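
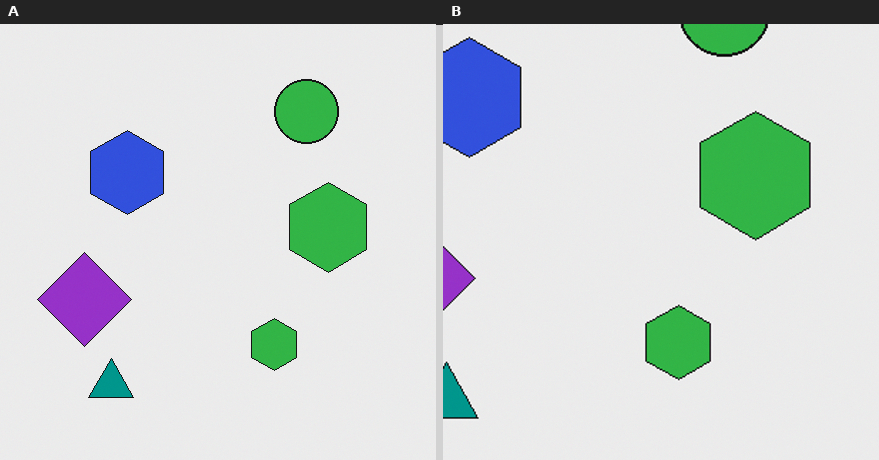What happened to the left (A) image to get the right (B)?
The right (B) image is the left (A) cropped slightly and scaled back up.

The visible shapes are larger and the field of view is narrower; shapes near the original edges may be partly or wholly outside the frame — a crop-and-rescale.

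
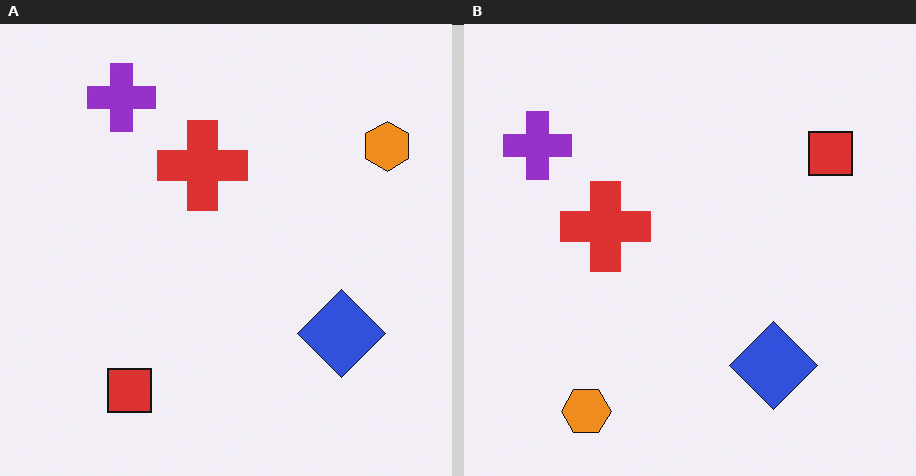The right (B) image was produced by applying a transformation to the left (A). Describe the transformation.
This is the original image transposed (reflected across the top-left ↔ bottom-right diagonal).

Shapes have swapped their row and column positions — what was in the top-right is now in the bottom-left — a diagonal reflection.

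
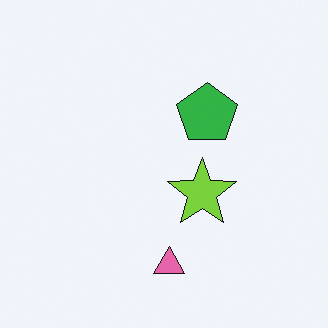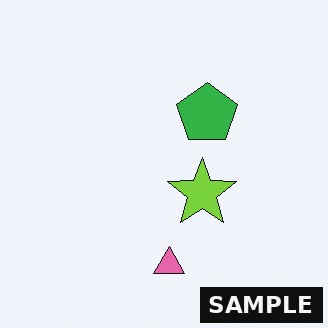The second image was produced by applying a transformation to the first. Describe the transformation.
Watermarked with the text "SAMPLE" in the lower-right corner.

A dark label reading "SAMPLE" appears in the lower-right corner.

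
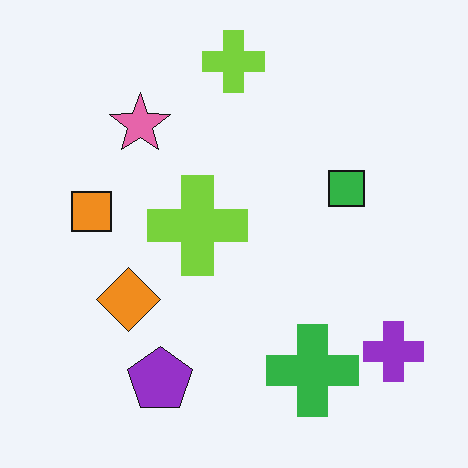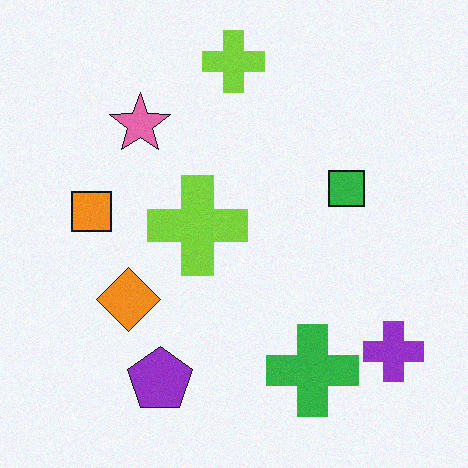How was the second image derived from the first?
The transformation is: degraded with light additive noise.

Random speckle covers the whole image, including the flat background.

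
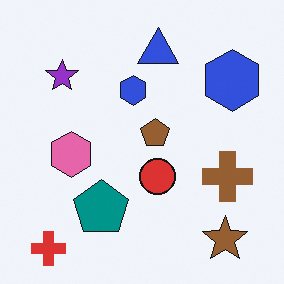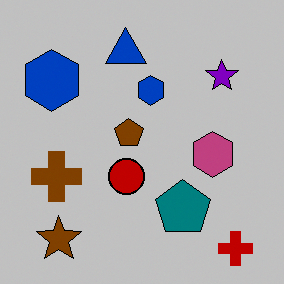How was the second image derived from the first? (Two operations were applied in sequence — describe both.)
This is the original image flipped horizontally (left ↔ right), then aggressively posterized.

The red cross is in the bottom-left of the first image and the bottom-right of the second — shapes on opposite sides of the vertical midline have swapped in a mirror flip. Each flat color has snapped to a coarser quantized level — most visibly, the near-white background has dropped to a flat grey.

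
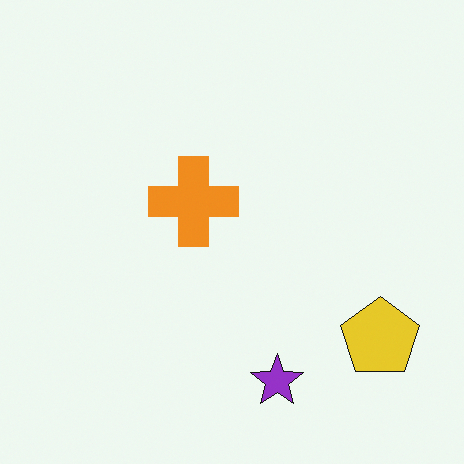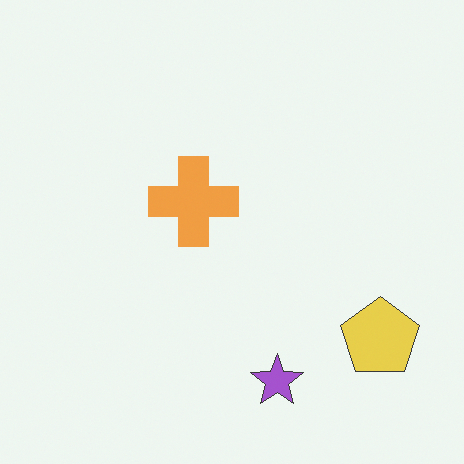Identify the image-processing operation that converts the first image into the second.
It was given slightly reduced contrast.

Tones are pushed toward mid-grey across the whole image — a global contrast change.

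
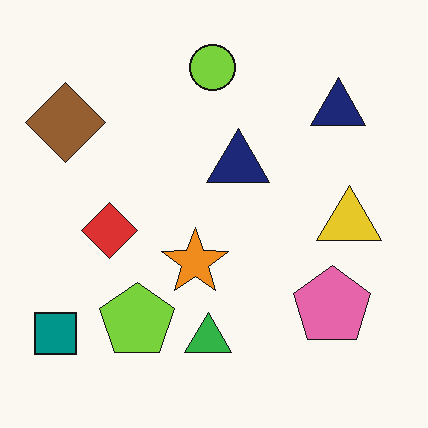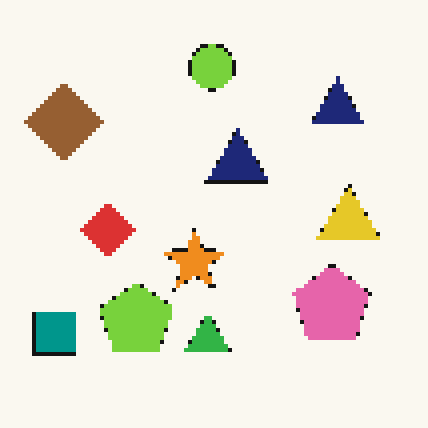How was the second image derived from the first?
The second image is the first mildly pixelated.

Shapes are reduced to large square blocks; fine edges and outlines are lost — a downscale-then-upscale (mosaic) effect.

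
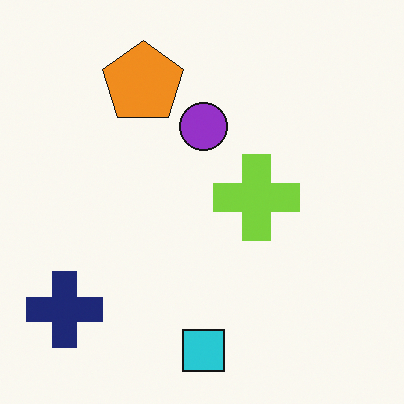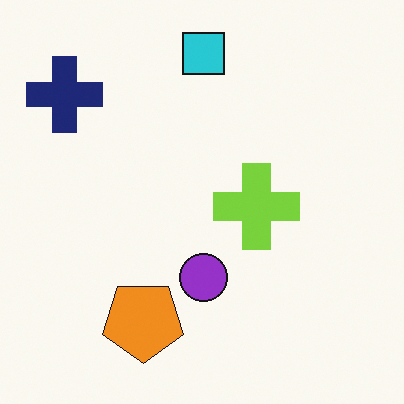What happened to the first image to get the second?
The transformation is: flipped vertically (top ↔ bottom).

The cyan square is in the bottom of the first image and the top of the second — shapes on opposite sides of the horizontal midline have swapped in a mirror flip.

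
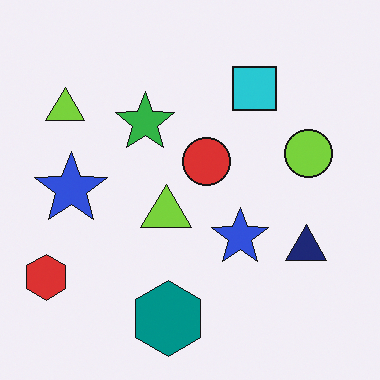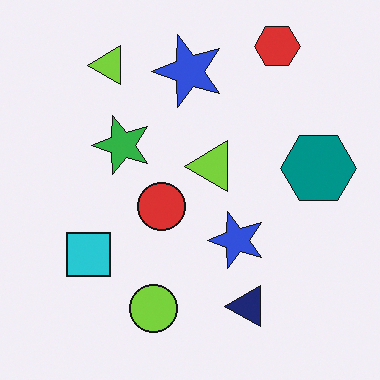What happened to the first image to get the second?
Transposed (reflected across the top-left ↔ bottom-right diagonal).

Shapes have swapped their row and column positions — what was in the top-right is now in the bottom-left — a diagonal reflection.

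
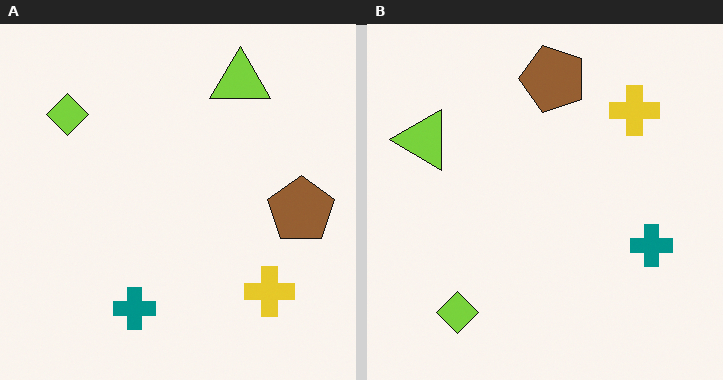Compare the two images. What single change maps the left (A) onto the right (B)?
This is the original image rotated 90° counter-clockwise.

The lime diamond sits in the top-left of the left (A) image and the bottom-left of the right (B) — consistent with a whole-image 90° counter-clockwise rotation.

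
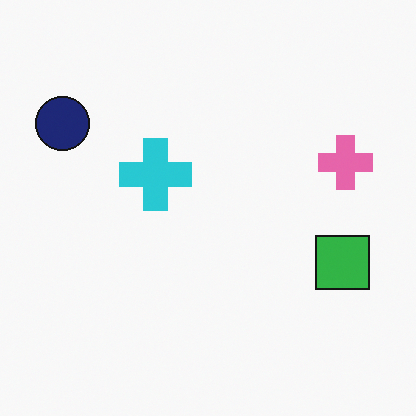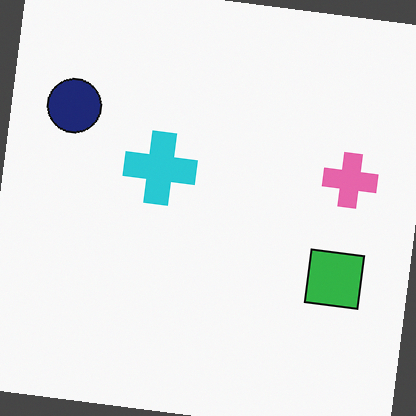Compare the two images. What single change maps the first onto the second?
Rotated clockwise by a small amount.

Every shape is tilted by the same angle and the image corners show triangular fill wedges — a whole-image rotation by a non-right angle.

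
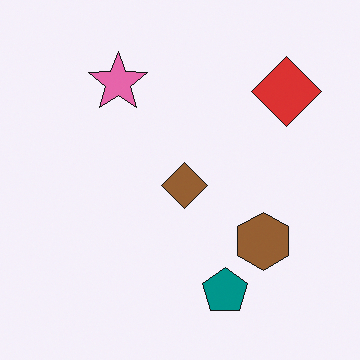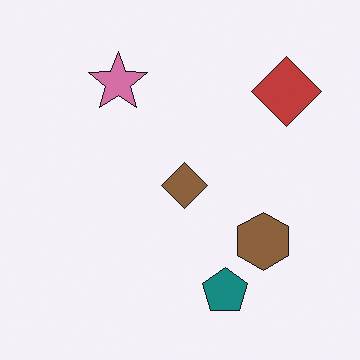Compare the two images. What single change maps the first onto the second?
This is the original image slightly desaturated.

All colors are more muted and greyish — a global saturation change.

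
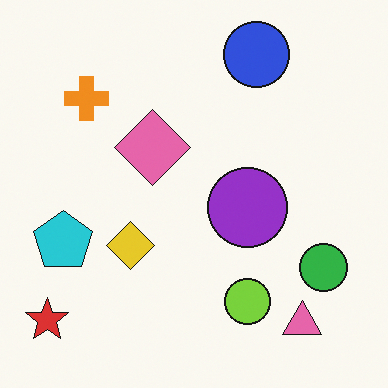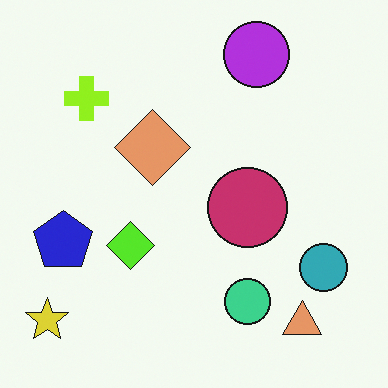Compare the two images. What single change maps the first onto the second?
This is the original image hue-shifted slightly.

Every shape's color has rotated by the same amount around the hue wheel — a uniform hue shift.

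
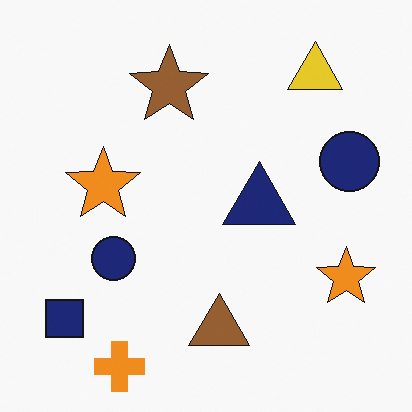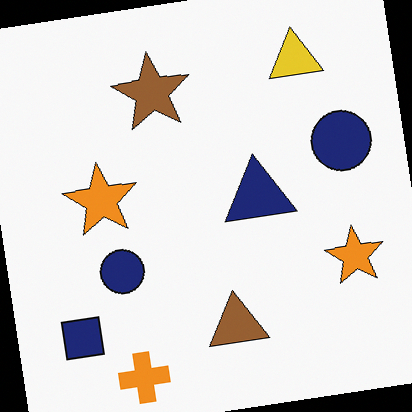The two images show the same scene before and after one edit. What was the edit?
The second image is the first rotated counter-clockwise by a slight angle.

Every shape is tilted by the same angle and the image corners show triangular fill wedges — a whole-image rotation by a non-right angle.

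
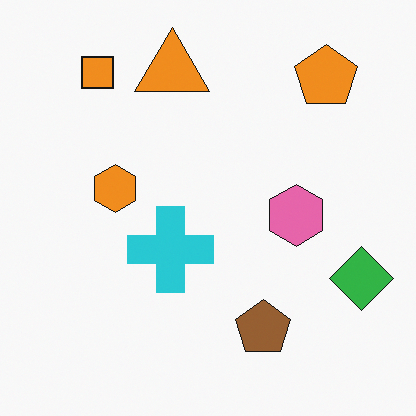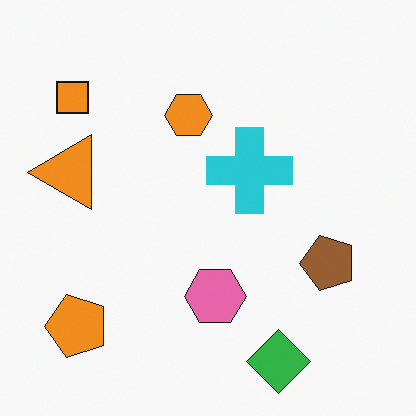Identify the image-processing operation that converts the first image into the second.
This is the original image transposed (reflected across the top-left ↔ bottom-right diagonal).

Shapes have swapped their row and column positions — what was in the top-right is now in the bottom-left — a diagonal reflection.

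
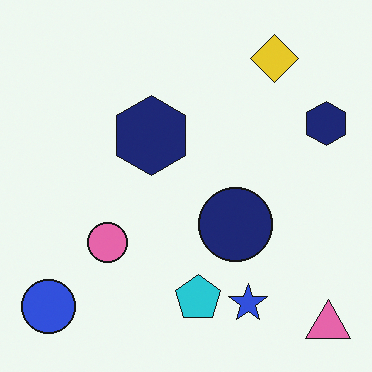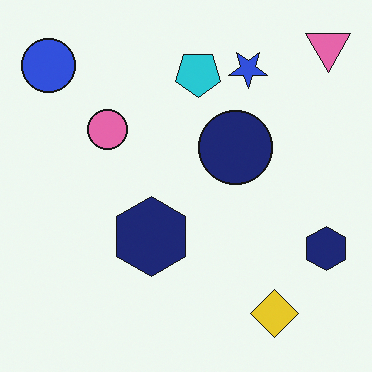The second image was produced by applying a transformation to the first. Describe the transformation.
The image was flipped vertically (top ↔ bottom).

The pink triangle is in the bottom-right of the first image and the top-right of the second — shapes on opposite sides of the horizontal midline have swapped in a mirror flip.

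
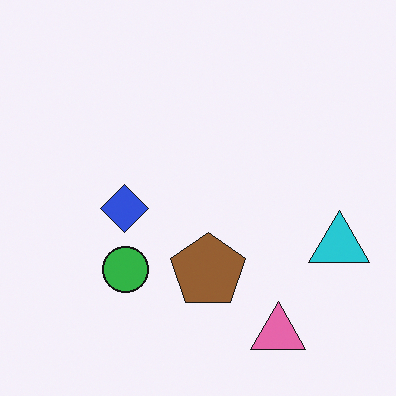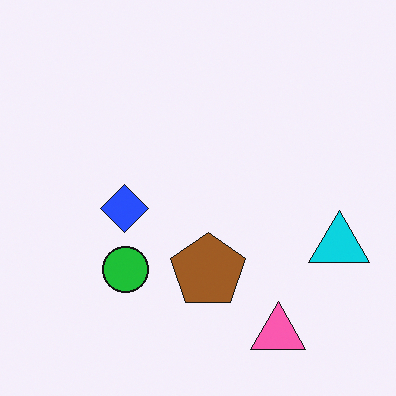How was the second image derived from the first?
The transformation is: slightly oversaturated.

All colors are more vivid — a global saturation change.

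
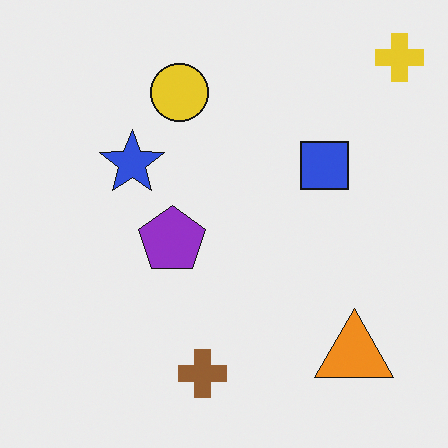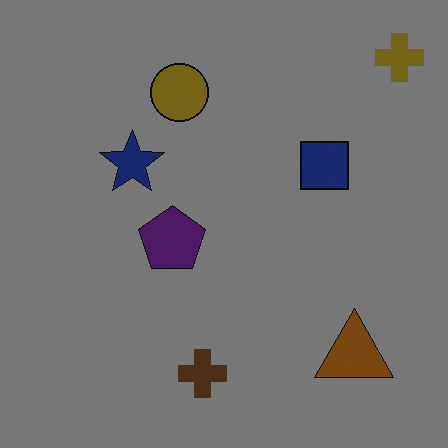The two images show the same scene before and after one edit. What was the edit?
The transformation is: darkened a lot.

Every pixel — background and shapes alike — is uniformly darkened.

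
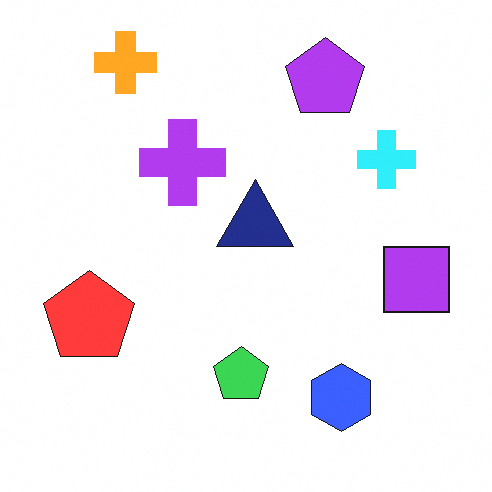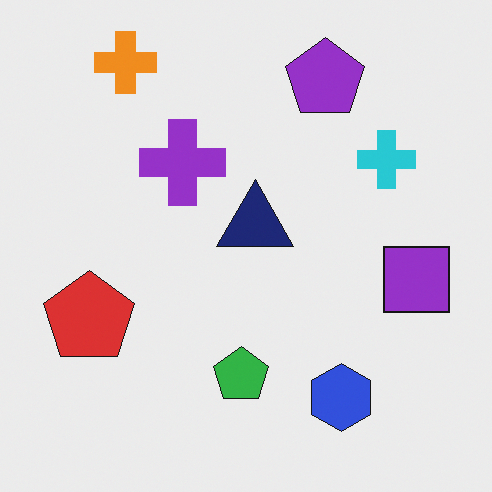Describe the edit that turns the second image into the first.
Slightly brightened.

Every pixel — background and shapes alike — is uniformly brightened.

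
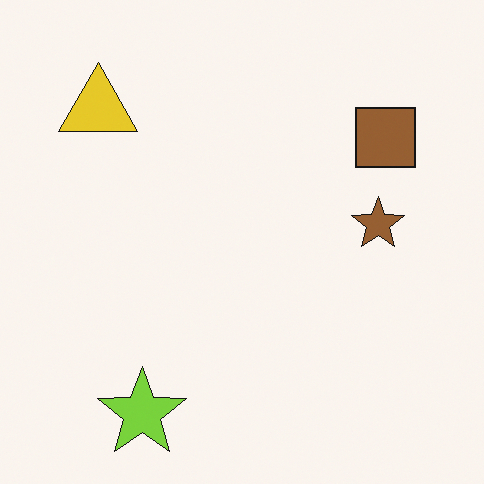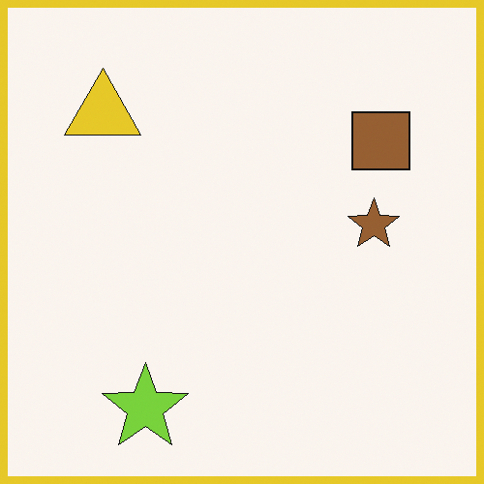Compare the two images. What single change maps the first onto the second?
This is the original image framed with a yellow border.

A solid yellow frame runs around the edge of the second image, with the content slightly shrunk inside it.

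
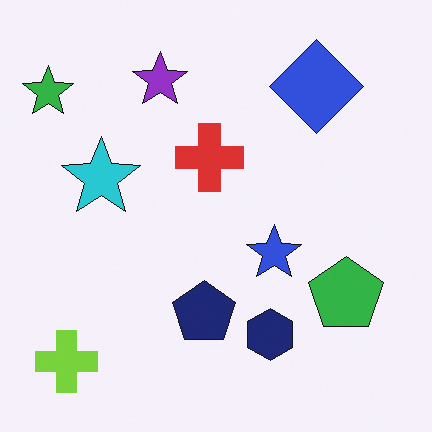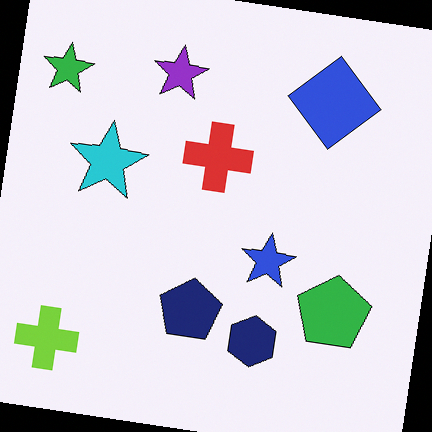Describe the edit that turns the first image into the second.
It was rotated clockwise by a small amount.

Every shape is tilted by the same angle and the image corners show triangular fill wedges — a whole-image rotation by a non-right angle.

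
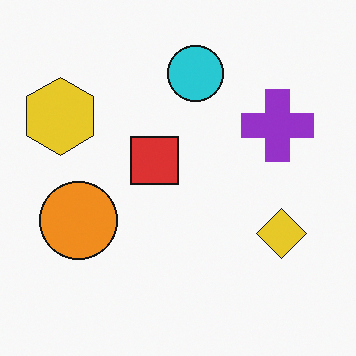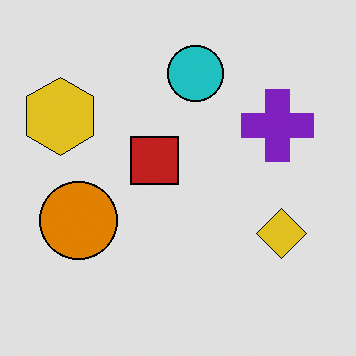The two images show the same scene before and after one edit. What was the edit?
The image was moderately posterized.

Each flat color has snapped to a coarser quantized level — most visibly, the near-white background has dropped to a flat grey.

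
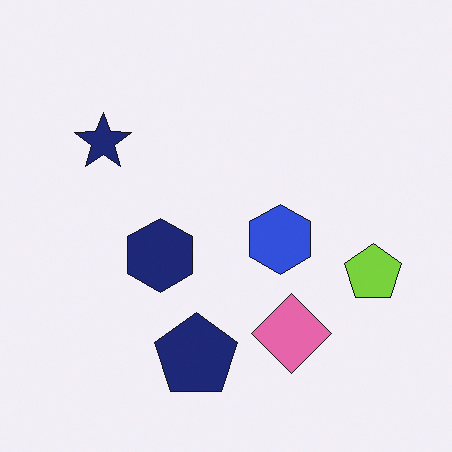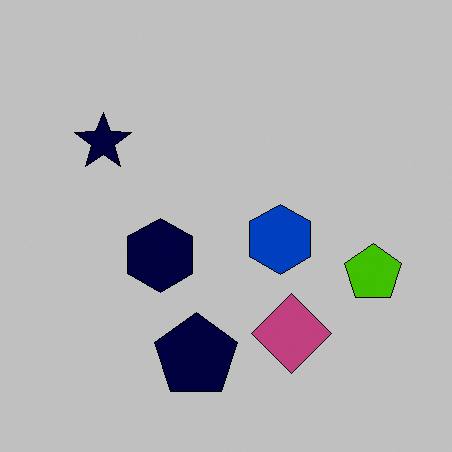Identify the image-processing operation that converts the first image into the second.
The image was aggressively posterized.

Each flat color has snapped to a coarser quantized level — most visibly, the near-white background has dropped to a flat grey.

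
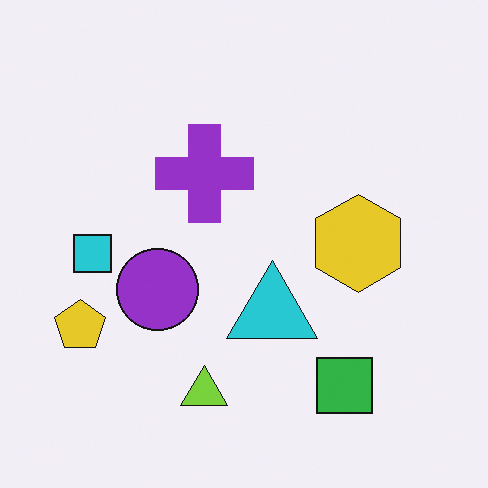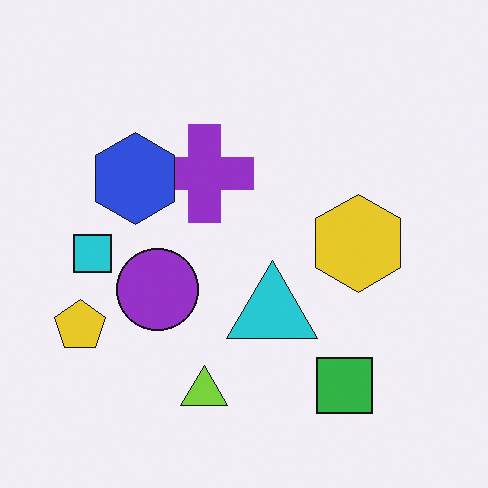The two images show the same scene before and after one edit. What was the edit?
The image was overlaid with an additional blue hexagon.

A blue hexagon appears in the second image that is absent from the first.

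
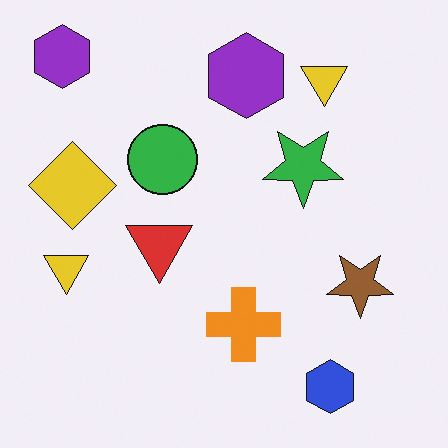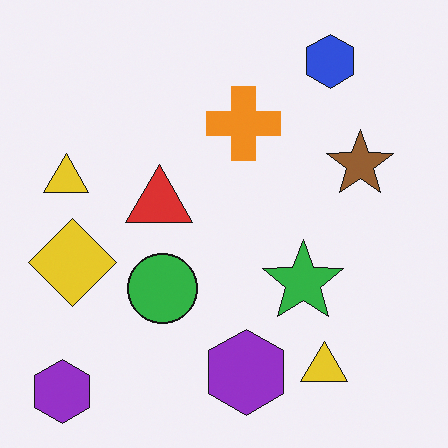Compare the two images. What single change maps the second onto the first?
This is the original image flipped vertically (top ↔ bottom).

The blue hexagon is in the top-right of the second image and the bottom-right of the first — shapes on opposite sides of the horizontal midline have swapped in a mirror flip.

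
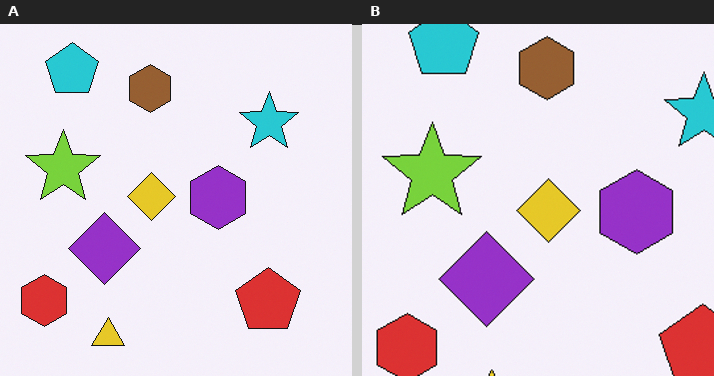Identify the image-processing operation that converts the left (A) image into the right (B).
It was cropped to a modestly smaller region and rescaled.

The visible shapes are larger and the field of view is narrower; shapes near the original edges may be partly or wholly outside the frame — a crop-and-rescale.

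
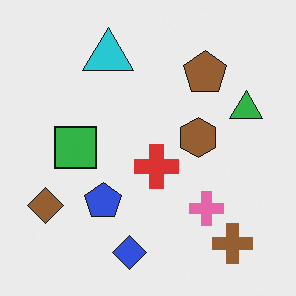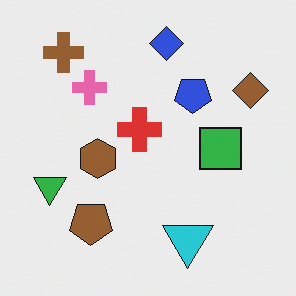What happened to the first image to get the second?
The image was rotated 180°.

The brown cross sits in the bottom-right of the first image and the top-left of the second — consistent with a whole-image 180° rotation.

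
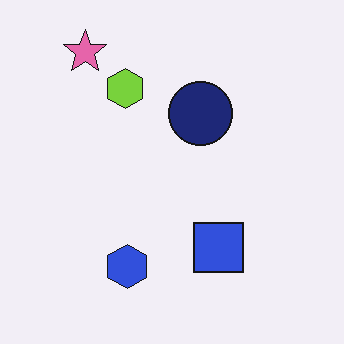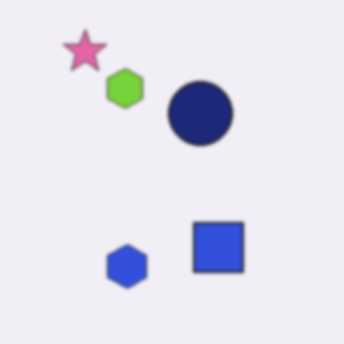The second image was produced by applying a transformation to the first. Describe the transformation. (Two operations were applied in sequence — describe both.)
The transformation is: lightly blurred, then given moderate JPEG compression.

Shape edges and outlines are uniformly softened across the whole image. Blocky 8×8 compression artifacts appear around shape edges and the flat background shows ringing — characteristic JPEG degradation.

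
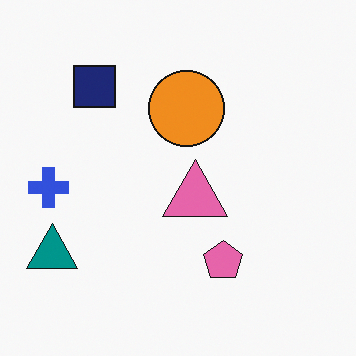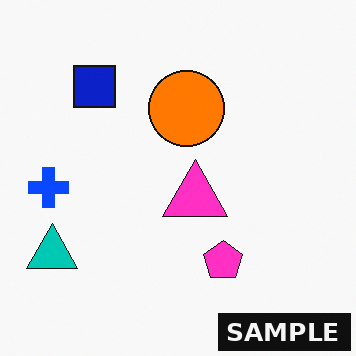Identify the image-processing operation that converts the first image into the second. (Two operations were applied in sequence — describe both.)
Heavily oversaturated, then watermarked with the text "SAMPLE" in the lower-right corner.

All colors are more vivid — a global saturation change. A dark label reading "SAMPLE" appears in the lower-right corner.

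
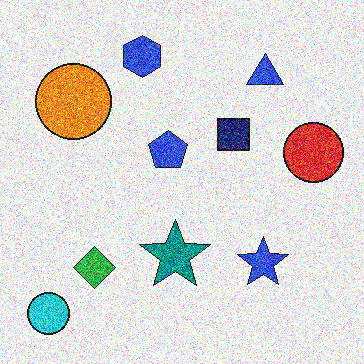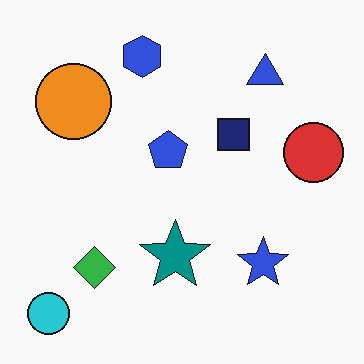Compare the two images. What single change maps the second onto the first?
The first image is the second degraded with a thick layer of grain.

Random speckle covers the whole image, including the flat background.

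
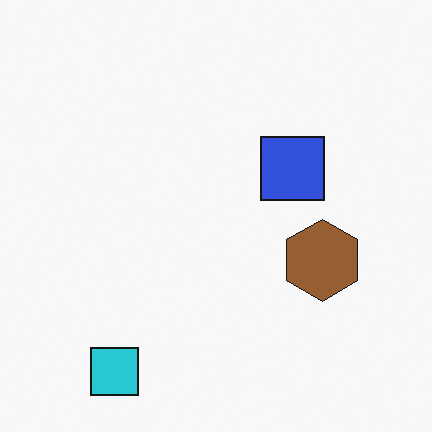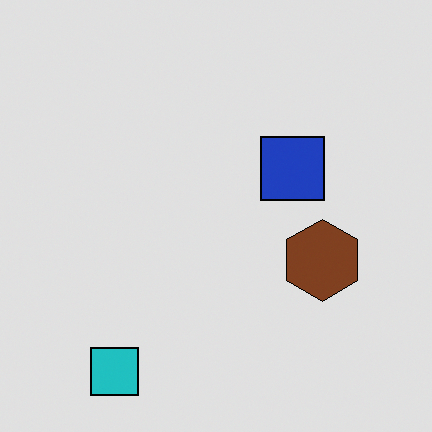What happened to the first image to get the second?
The image was moderately posterized.

Each flat color has snapped to a coarser quantized level — most visibly, the near-white background has dropped to a flat grey.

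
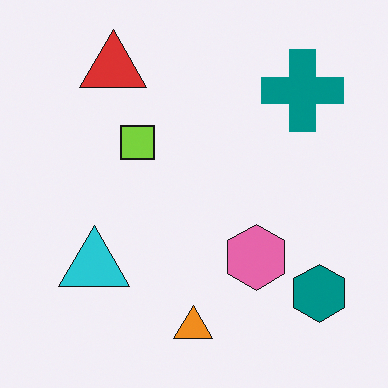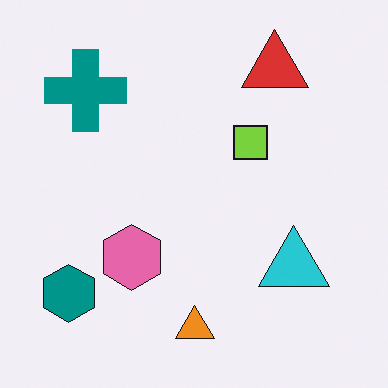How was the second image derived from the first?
The second image is the first flipped horizontally (left ↔ right).

The teal hexagon is in the bottom-right of the first image and the bottom-left of the second — shapes on opposite sides of the vertical midline have swapped in a mirror flip.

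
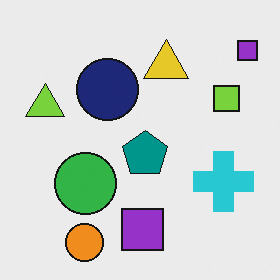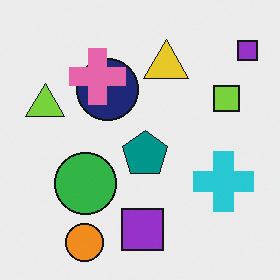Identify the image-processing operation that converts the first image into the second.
This is the original image overlaid with an additional pink cross.

A pink cross appears in the second image that is absent from the first.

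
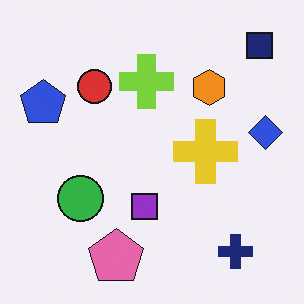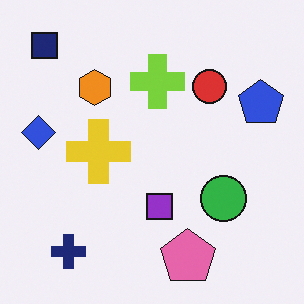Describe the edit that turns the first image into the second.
The second image is the first flipped horizontally (left ↔ right).

The blue diamond is in the right of the first image and the left of the second — shapes on opposite sides of the vertical midline have swapped in a mirror flip.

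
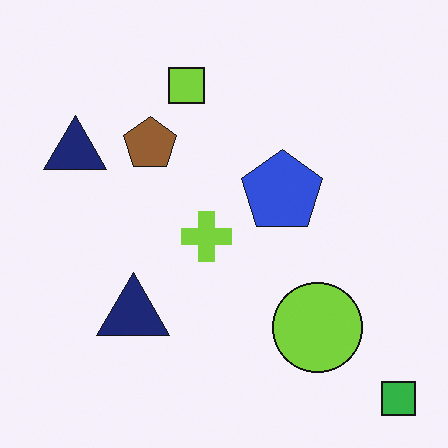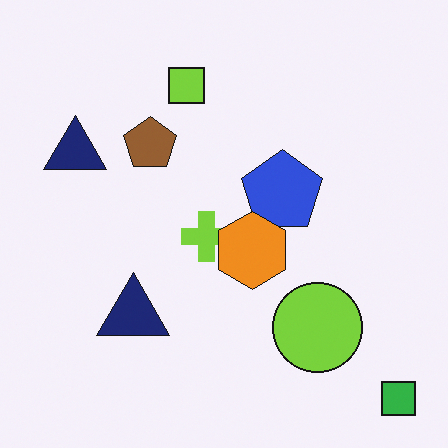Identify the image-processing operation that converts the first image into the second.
This is the original image overlaid with an additional orange hexagon.

An orange hexagon appears in the second image that is absent from the first.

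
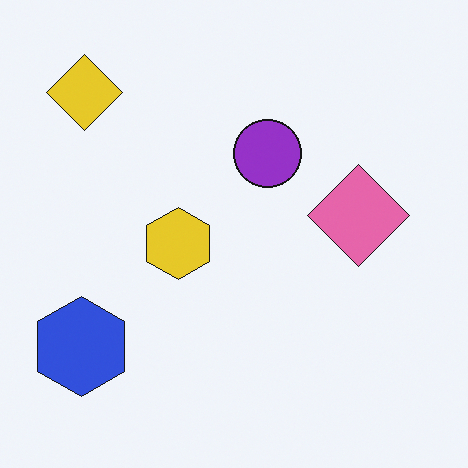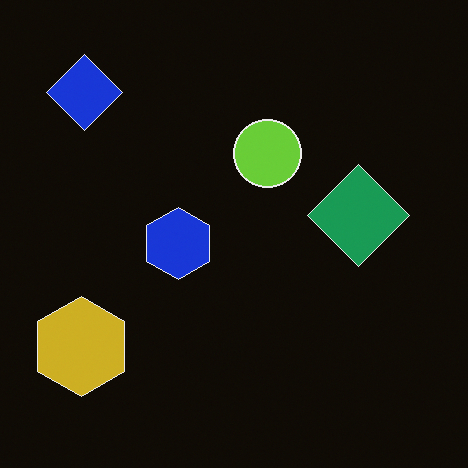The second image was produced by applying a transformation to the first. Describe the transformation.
The image was color-inverted (negative).

The light background has become dark and every shape's color is its complement — a photographic negative.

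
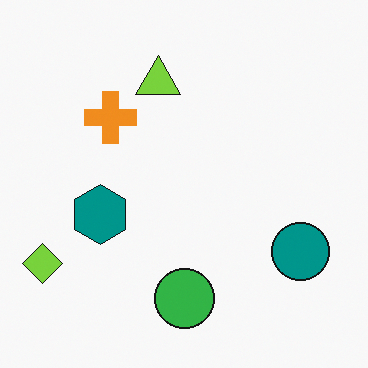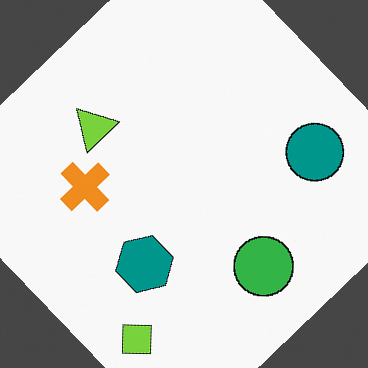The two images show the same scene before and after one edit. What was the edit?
This is the original image rotated counter-clockwise by a large amount — several tens of degrees.

Every shape is tilted by the same angle and the image corners show triangular fill wedges — a whole-image rotation by a non-right angle.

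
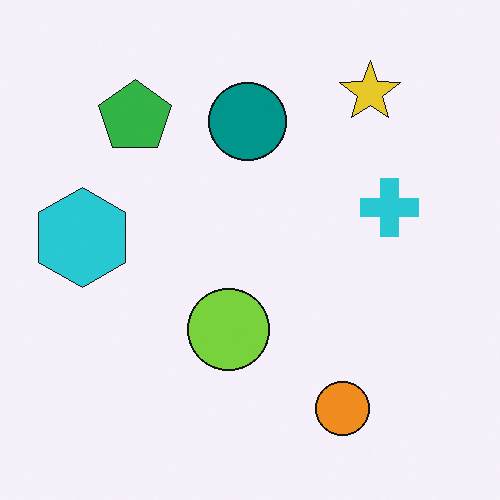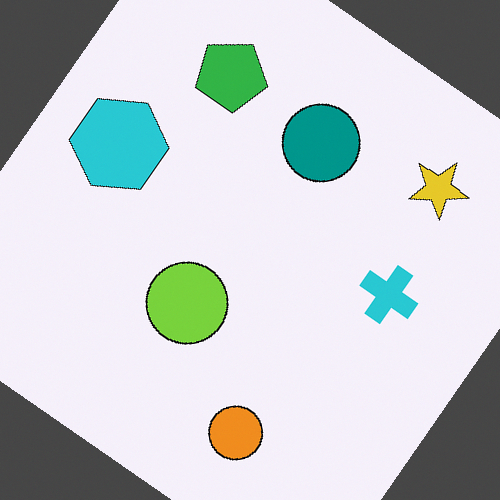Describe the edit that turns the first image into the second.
The second image is the first rotated clockwise by a large amount — several tens of degrees.

Every shape is tilted by the same angle and the image corners show triangular fill wedges — a whole-image rotation by a non-right angle.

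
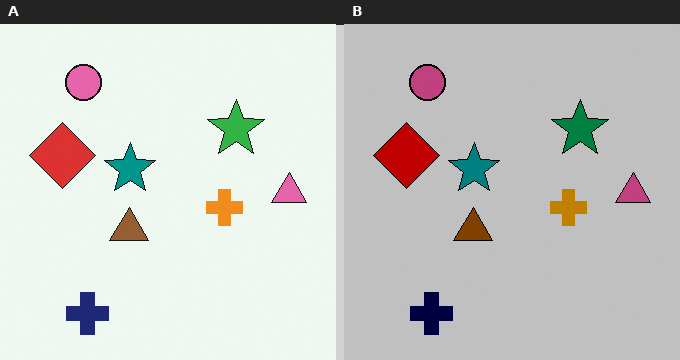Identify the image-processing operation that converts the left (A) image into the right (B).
The image was heavily posterized to just a handful of flat colors.

Each flat color has snapped to a coarser quantized level — most visibly, the near-white background has dropped to a flat grey.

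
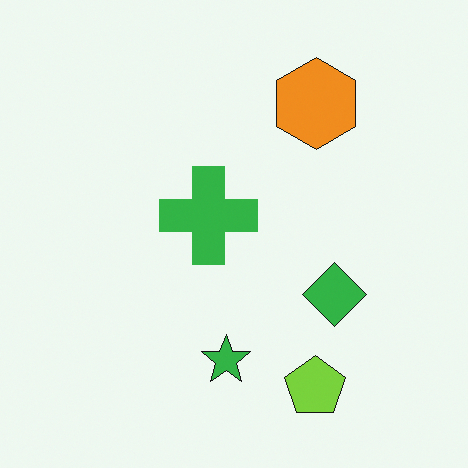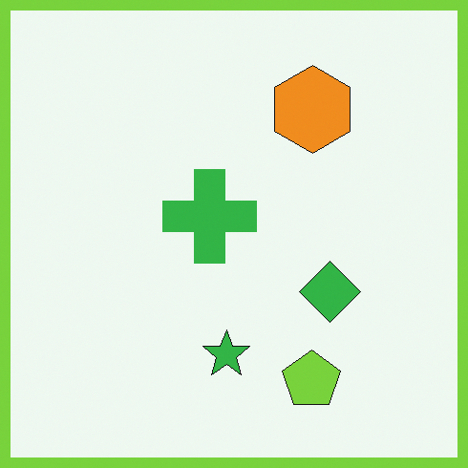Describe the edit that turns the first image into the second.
The second image is the first framed with a lime border.

A solid lime frame runs around the edge of the second image, with the content slightly shrunk inside it.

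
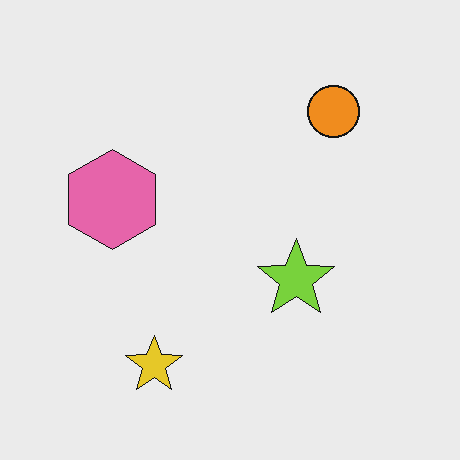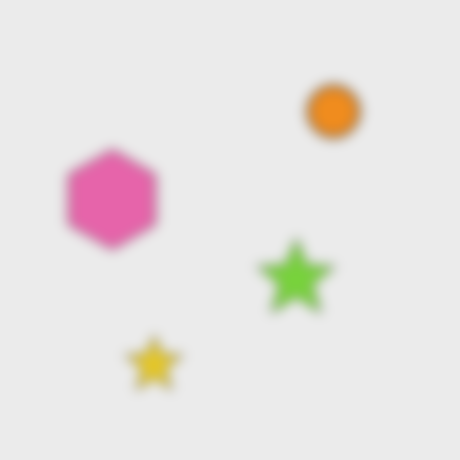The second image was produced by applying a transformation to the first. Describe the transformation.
The transformation is: heavily blurred.

Shape edges and outlines are uniformly softened across the whole image.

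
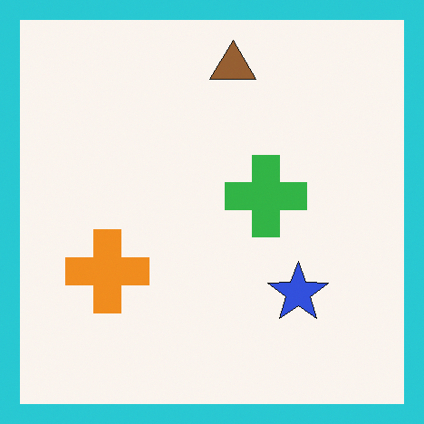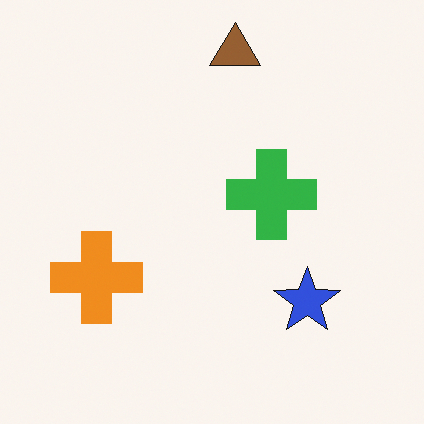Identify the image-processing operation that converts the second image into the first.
The image was framed with a cyan border.

A solid cyan frame runs around the edge of the first image, with the content slightly shrunk inside it.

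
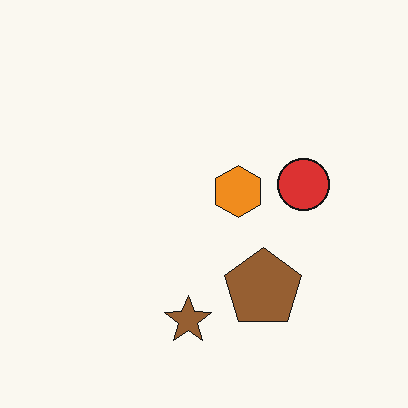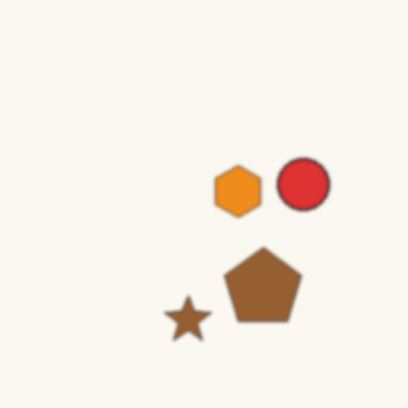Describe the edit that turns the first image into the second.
The second image is the first slightly softened.

Shape edges and outlines are uniformly softened across the whole image.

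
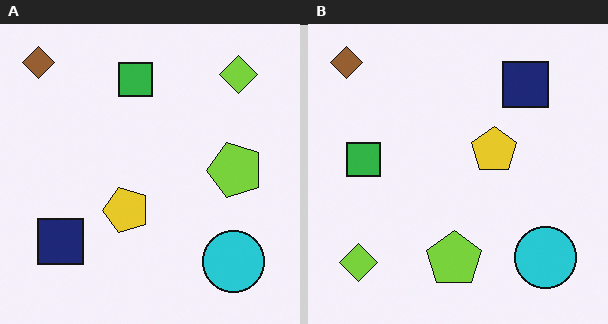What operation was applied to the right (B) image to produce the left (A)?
Transposed (reflected across the top-left ↔ bottom-right diagonal).

Shapes have swapped their row and column positions — what was in the top-right is now in the bottom-left — a diagonal reflection.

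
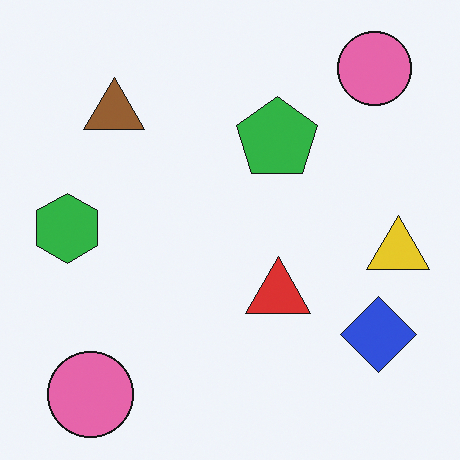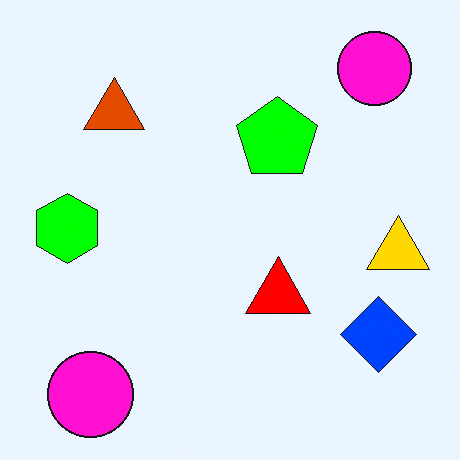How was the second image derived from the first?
The second image is the first heavily oversaturated.

All colors are more vivid — a global saturation change.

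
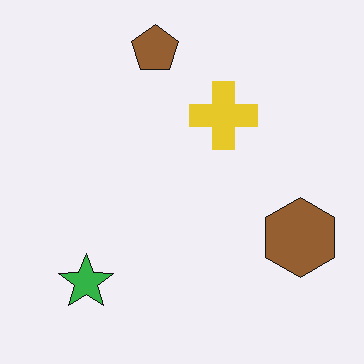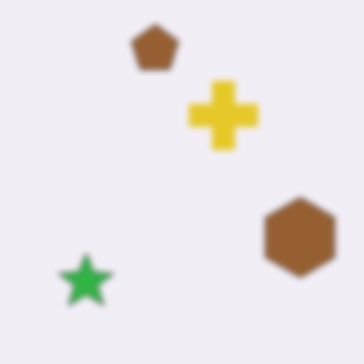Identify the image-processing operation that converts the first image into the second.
The transformation is: noticeably gaussian-blurred.

Shape edges and outlines are uniformly softened across the whole image.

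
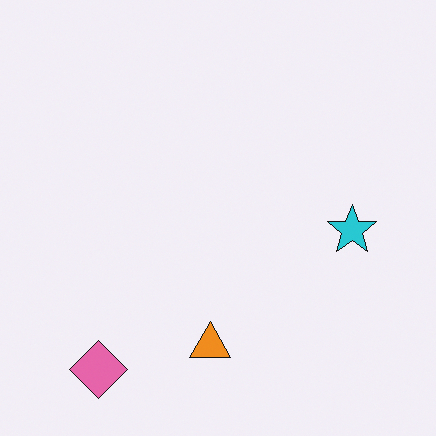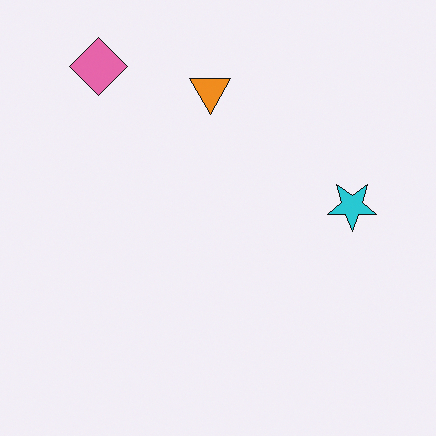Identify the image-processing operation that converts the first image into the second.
This is the original image flipped vertically (top ↔ bottom).

The pink diamond is in the bottom-left of the first image and the top-left of the second — shapes on opposite sides of the horizontal midline have swapped in a mirror flip.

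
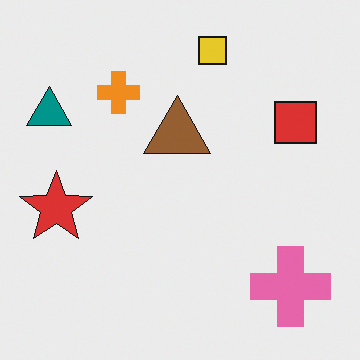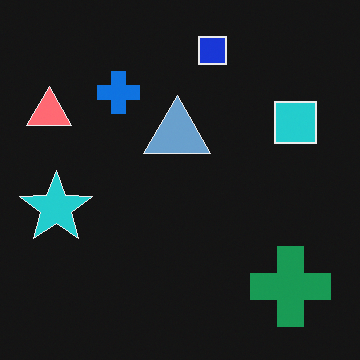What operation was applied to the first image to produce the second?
This is the original image color-inverted (negative).

The light background has become dark and every shape's color is its complement — a photographic negative.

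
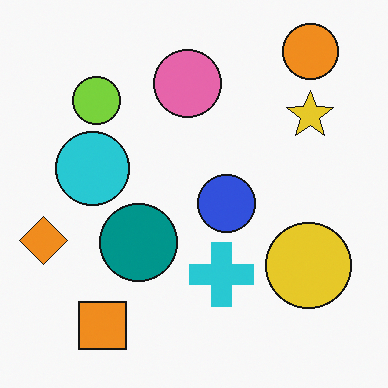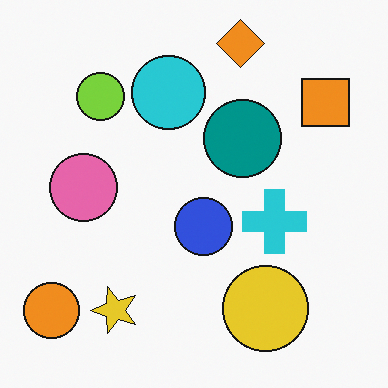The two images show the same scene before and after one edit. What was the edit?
Transposed (reflected across the top-left ↔ bottom-right diagonal).

Shapes have swapped their row and column positions — what was in the top-right is now in the bottom-left — a diagonal reflection.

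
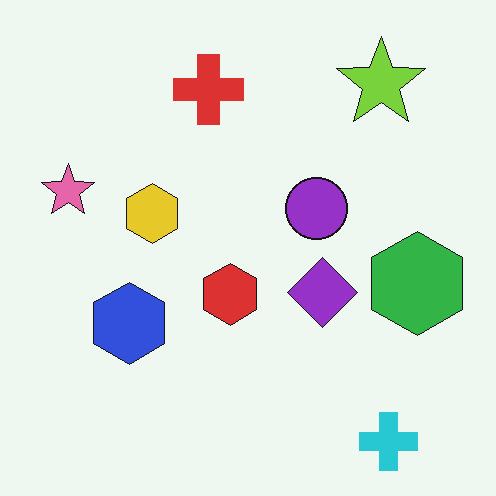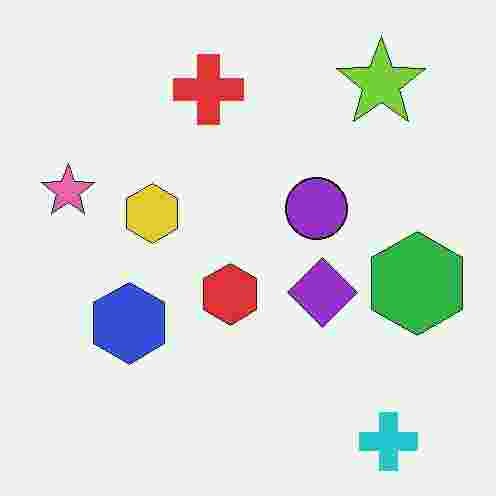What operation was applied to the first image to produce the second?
The second image is the first heavily JPEG-compressed with obvious blocking artifacts.

Blocky 8×8 compression artifacts appear around shape edges and the flat background shows ringing — characteristic JPEG degradation.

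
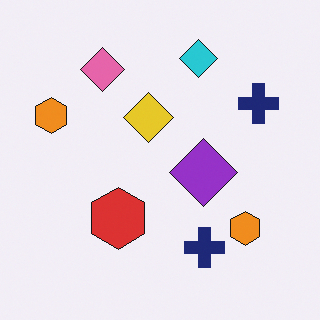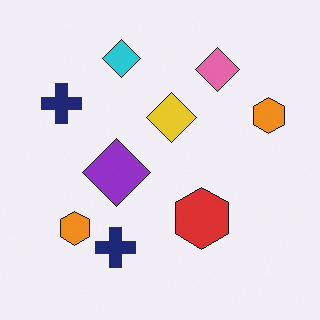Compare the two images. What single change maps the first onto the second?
The transformation is: flipped horizontally (left ↔ right).

The pink diamond is in the top-left of the first image and the top-right of the second — shapes on opposite sides of the vertical midline have swapped in a mirror flip.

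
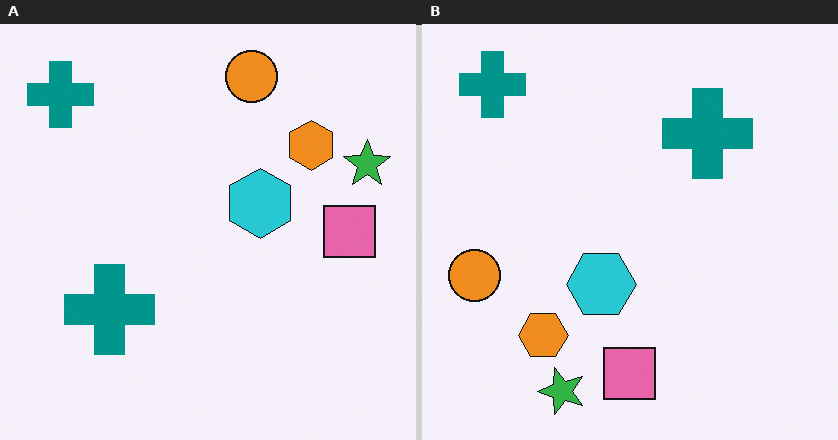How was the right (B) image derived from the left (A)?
The transformation is: transposed (reflected across the top-left ↔ bottom-right diagonal).

Shapes have swapped their row and column positions — what was in the top-right is now in the bottom-left — a diagonal reflection.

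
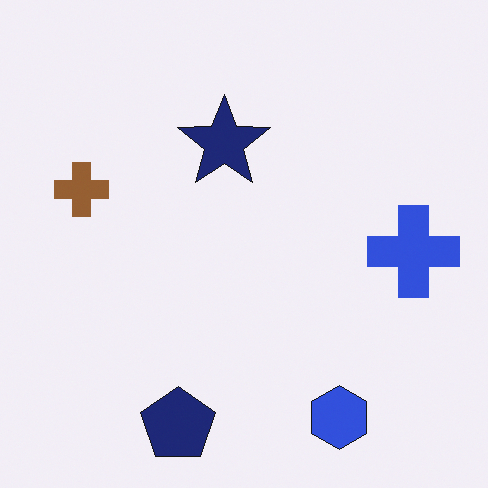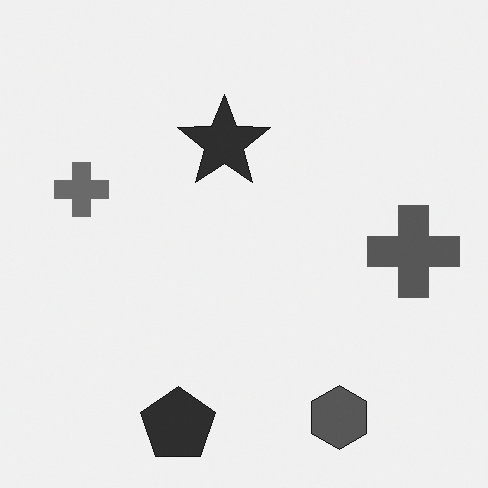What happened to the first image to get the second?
This is the original image converted to grayscale.

All color is removed — every shape is now a shade of grey.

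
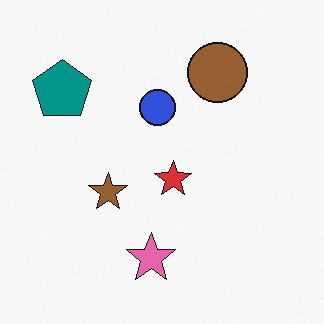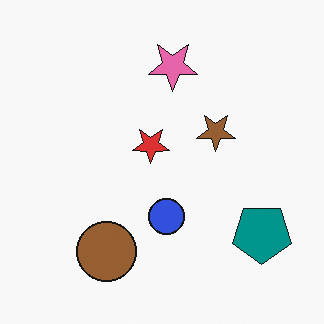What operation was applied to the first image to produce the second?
The second image is the first rotated 180°.

The teal pentagon sits in the top-left of the first image and the bottom-right of the second — consistent with a whole-image 180° rotation.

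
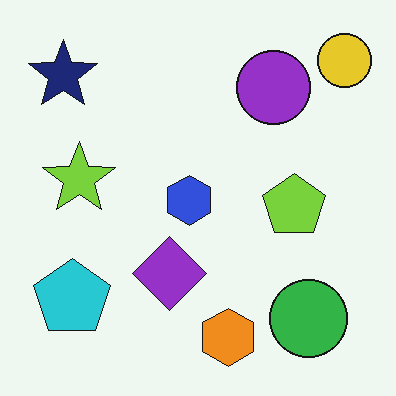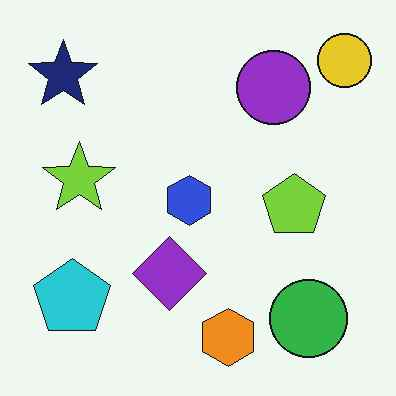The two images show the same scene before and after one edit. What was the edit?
The second image is the first JPEG-compressed with visible artifacts.

Blocky 8×8 compression artifacts appear around shape edges and the flat background shows ringing — characteristic JPEG degradation.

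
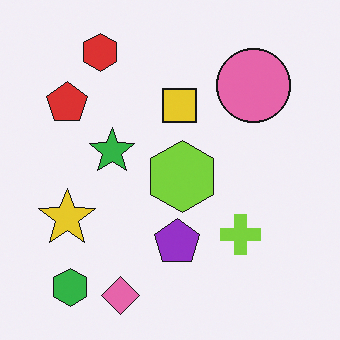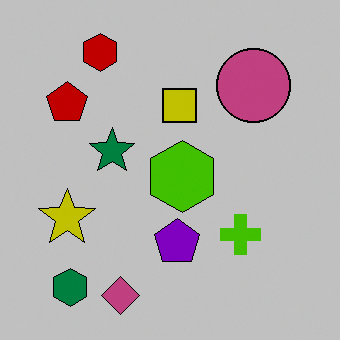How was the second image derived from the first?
The image was heavily posterized to just a handful of flat colors.

Each flat color has snapped to a coarser quantized level — most visibly, the near-white background has dropped to a flat grey.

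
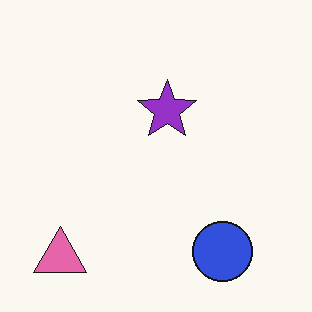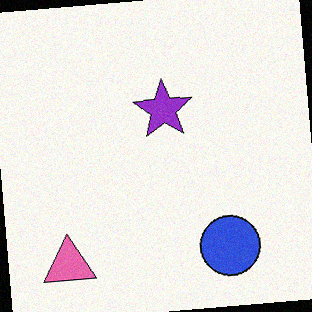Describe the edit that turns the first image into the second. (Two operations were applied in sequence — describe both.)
It was rotated counter-clockwise by a small amount, then degraded with light additive noise.

Every shape is tilted by the same angle and the image corners show triangular fill wedges — a whole-image rotation by a non-right angle. Random speckle covers the whole image, including the flat background.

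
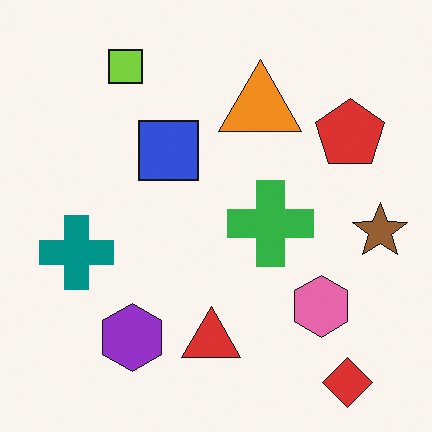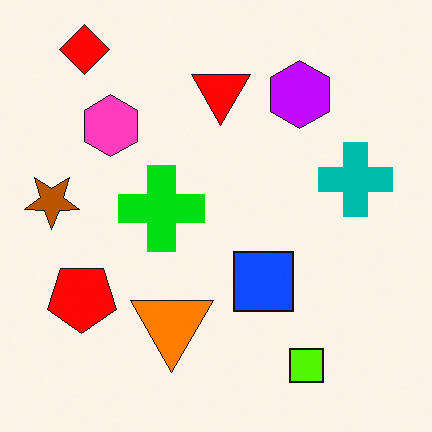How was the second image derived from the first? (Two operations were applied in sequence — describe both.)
The image was made much more vivid (saturation change), then rotated 180°.

All colors are more vivid — a global saturation change. The red diamond sits in the bottom-right of the first image and the top-left of the second — consistent with a whole-image 180° rotation.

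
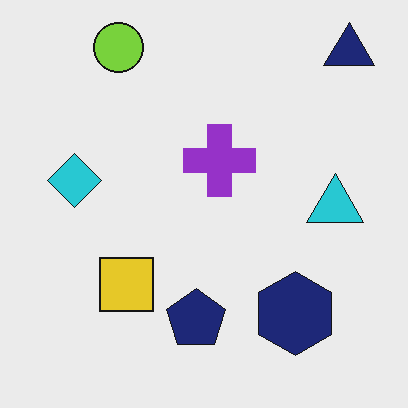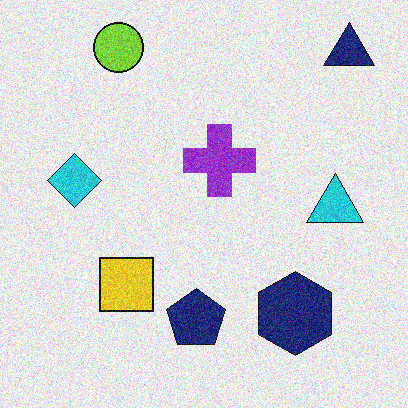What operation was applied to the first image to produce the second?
The second image is the first degraded with visible gaussian noise.

Random speckle covers the whole image, including the flat background.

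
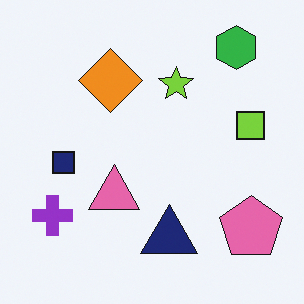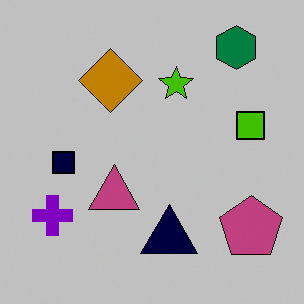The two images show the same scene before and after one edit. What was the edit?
The transformation is: aggressively posterized.

Each flat color has snapped to a coarser quantized level — most visibly, the near-white background has dropped to a flat grey.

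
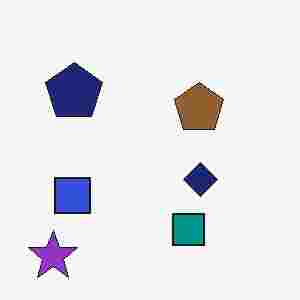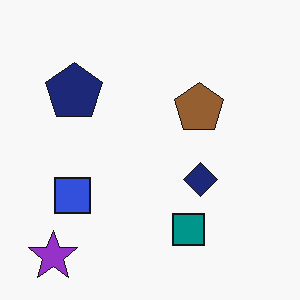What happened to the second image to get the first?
The first image is the second degraded with heavy JPEG compression.

Blocky 8×8 compression artifacts appear around shape edges and the flat background shows ringing — characteristic JPEG degradation.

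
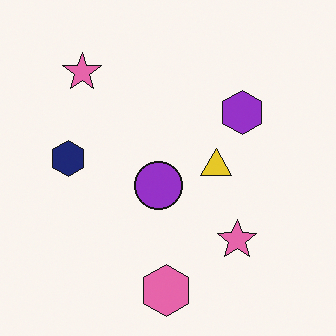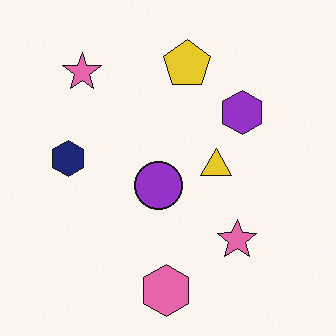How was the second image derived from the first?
The transformation is: overlaid with an additional yellow pentagon.

A yellow pentagon appears in the second image that is absent from the first.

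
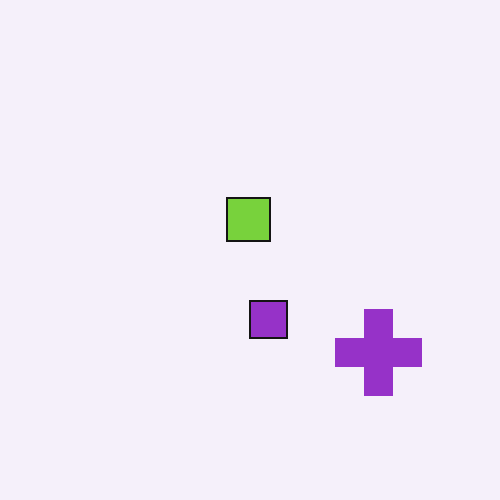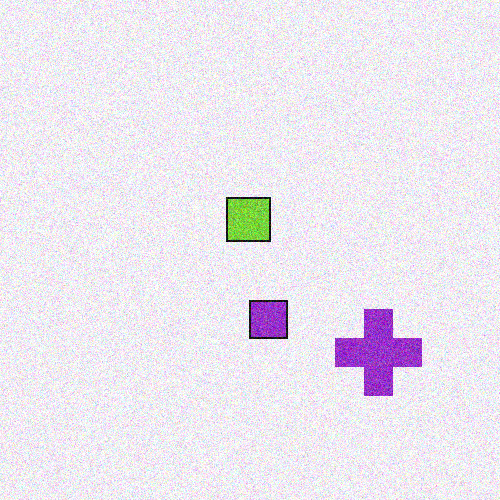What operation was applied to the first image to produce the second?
The image was degraded with visible gaussian noise.

Random speckle covers the whole image, including the flat background.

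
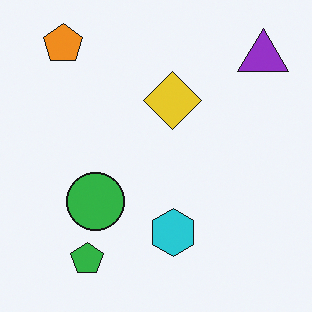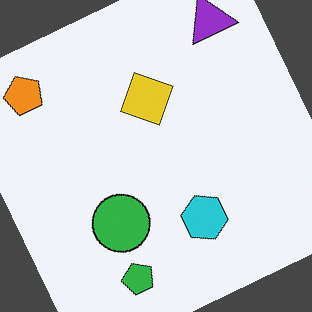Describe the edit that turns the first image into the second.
This is the original image rotated counter-clockwise by a clearly visible amount.

Every shape is tilted by the same angle and the image corners show triangular fill wedges — a whole-image rotation by a non-right angle.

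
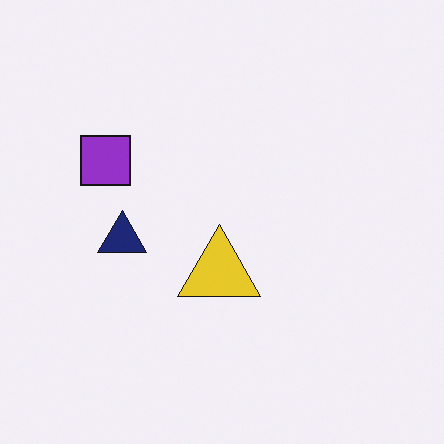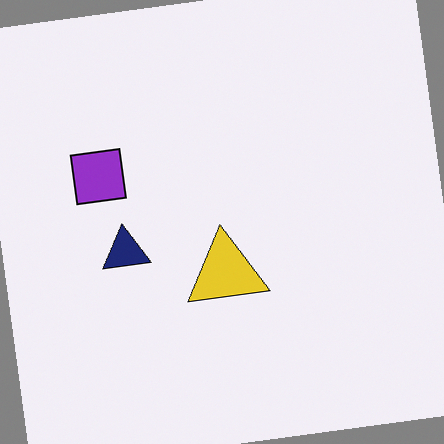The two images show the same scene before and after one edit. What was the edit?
The image was rotated counter-clockwise by a few degrees.

Every shape is tilted by the same angle and the image corners show triangular fill wedges — a whole-image rotation by a non-right angle.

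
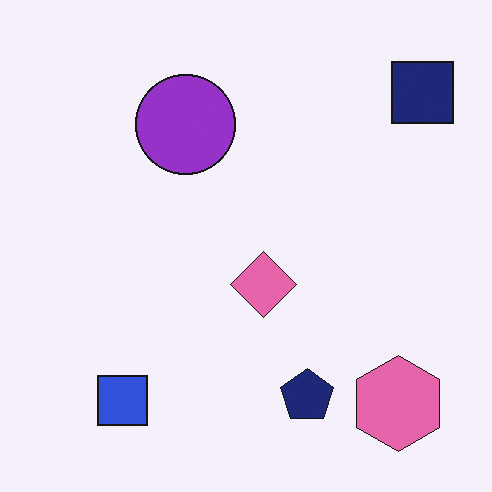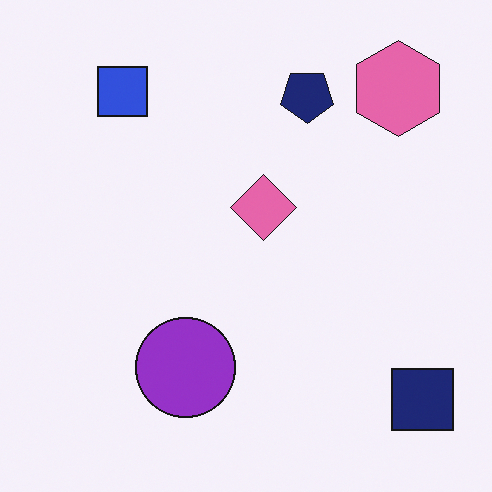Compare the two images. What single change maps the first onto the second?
Flipped vertically (top ↔ bottom).

The pink hexagon is in the bottom-right of the first image and the top-right of the second — shapes on opposite sides of the horizontal midline have swapped in a mirror flip.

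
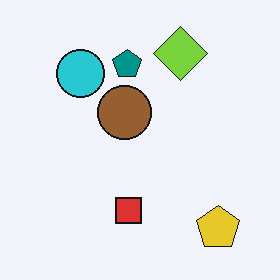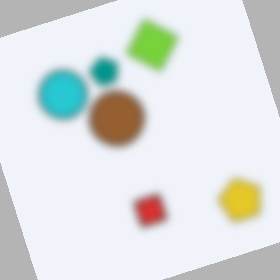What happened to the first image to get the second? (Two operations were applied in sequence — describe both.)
Noticeably gaussian-blurred, then rotated counter-clockwise by a clearly visible amount.

Shape edges and outlines are uniformly softened across the whole image. Every shape is tilted by the same angle and the image corners show triangular fill wedges — a whole-image rotation by a non-right angle.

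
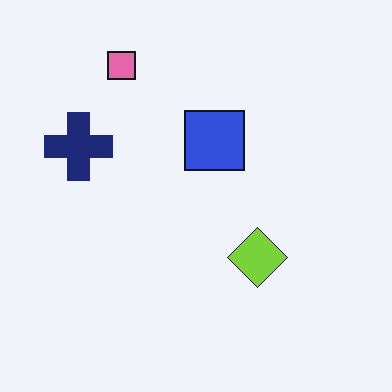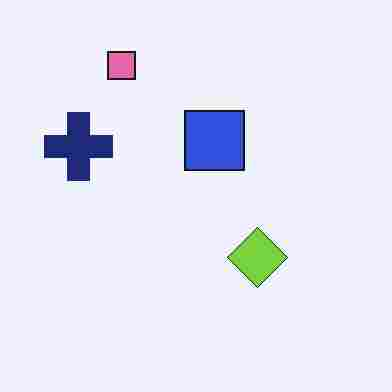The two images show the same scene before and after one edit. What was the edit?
The image was degraded with heavy JPEG compression.

Blocky 8×8 compression artifacts appear around shape edges and the flat background shows ringing — characteristic JPEG degradation.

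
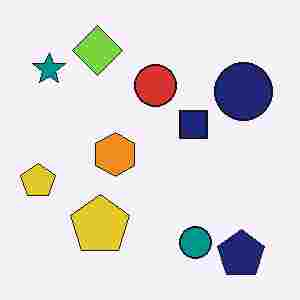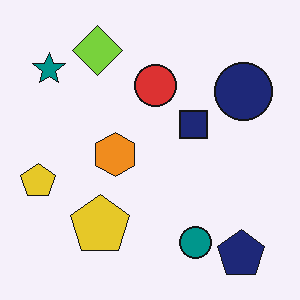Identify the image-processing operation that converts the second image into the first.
Heavily JPEG-compressed with obvious blocking artifacts.

Blocky 8×8 compression artifacts appear around shape edges and the flat background shows ringing — characteristic JPEG degradation.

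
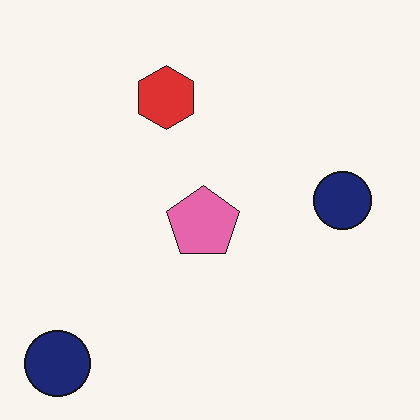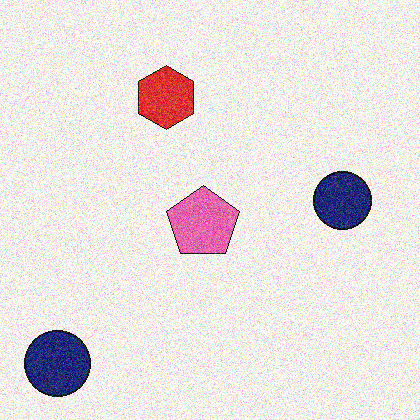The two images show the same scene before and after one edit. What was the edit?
This is the original image degraded with moderate additive noise.

Random speckle covers the whole image, including the flat background.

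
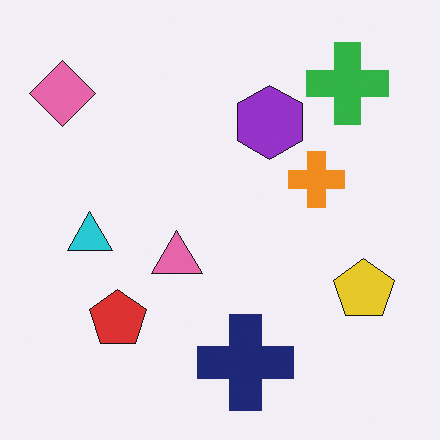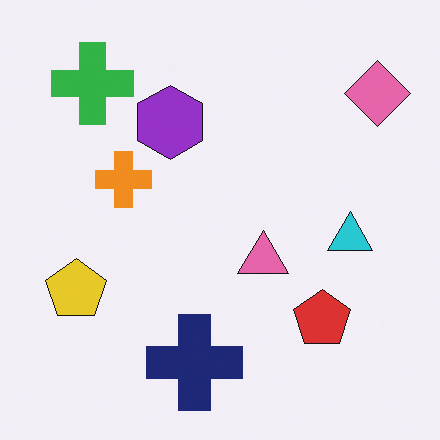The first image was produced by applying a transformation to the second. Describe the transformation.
This is the original image flipped horizontally (left ↔ right).

The pink diamond is in the top-right of the second image and the top-left of the first — shapes on opposite sides of the vertical midline have swapped in a mirror flip.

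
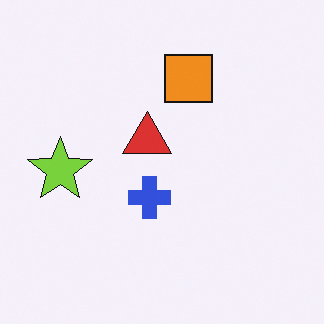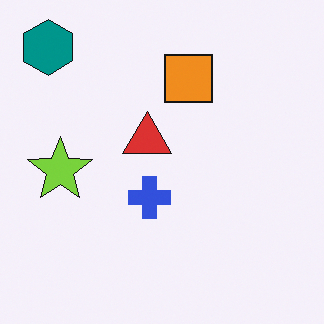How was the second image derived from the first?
Overlaid with an additional teal hexagon.

A teal hexagon appears in the second image that is absent from the first.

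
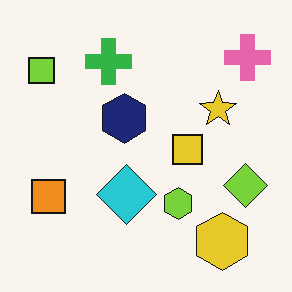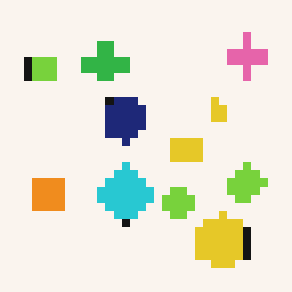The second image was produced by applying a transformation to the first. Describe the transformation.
The transformation is: moderately pixelated.

Shapes are reduced to large square blocks; fine edges and outlines are lost — a downscale-then-upscale (mosaic) effect.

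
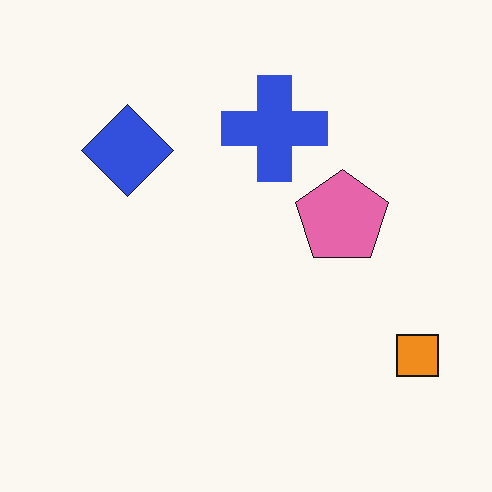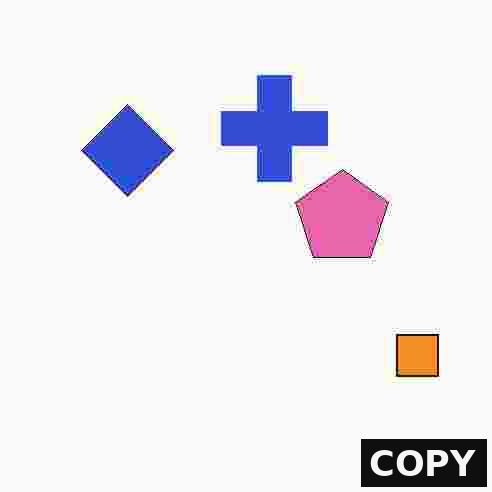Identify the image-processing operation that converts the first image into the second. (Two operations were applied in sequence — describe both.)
Degraded with heavy JPEG compression, then watermarked with the text "COPY" in the lower-right corner.

Blocky 8×8 compression artifacts appear around shape edges and the flat background shows ringing — characteristic JPEG degradation. A dark label reading "COPY" appears in the lower-right corner.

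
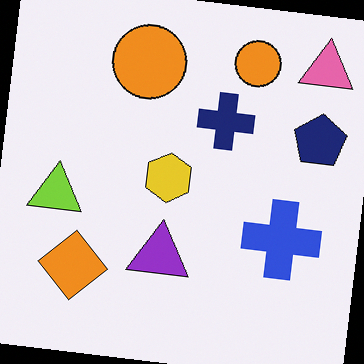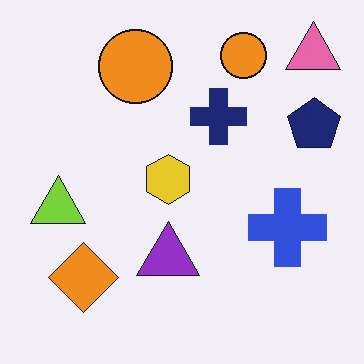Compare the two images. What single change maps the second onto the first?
It was rotated clockwise by a small amount.

Every shape is tilted by the same angle and the image corners show triangular fill wedges — a whole-image rotation by a non-right angle.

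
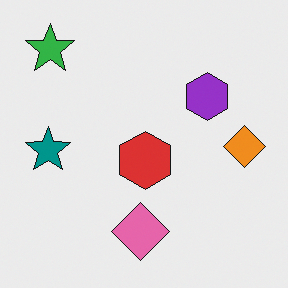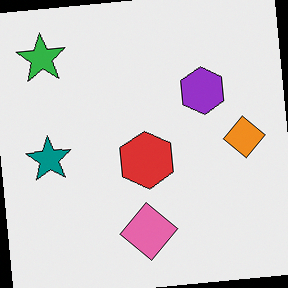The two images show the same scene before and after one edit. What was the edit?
This is the original image rotated counter-clockwise by a few degrees.

Every shape is tilted by the same angle and the image corners show triangular fill wedges — a whole-image rotation by a non-right angle.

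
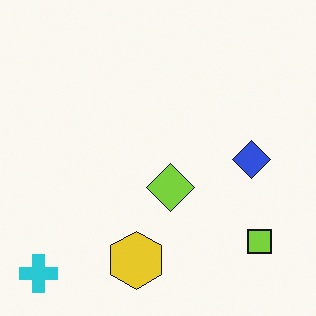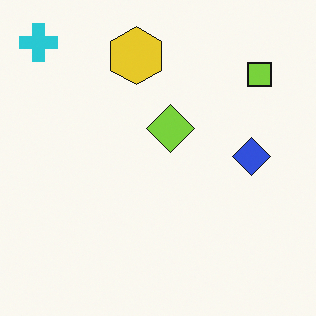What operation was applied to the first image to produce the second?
It was flipped vertically (top ↔ bottom).

The cyan cross is in the bottom-left of the first image and the top-left of the second — shapes on opposite sides of the horizontal midline have swapped in a mirror flip.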